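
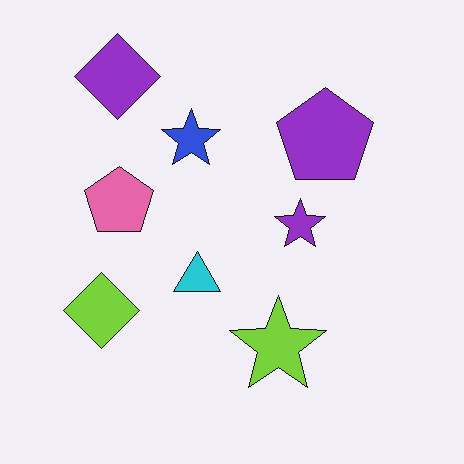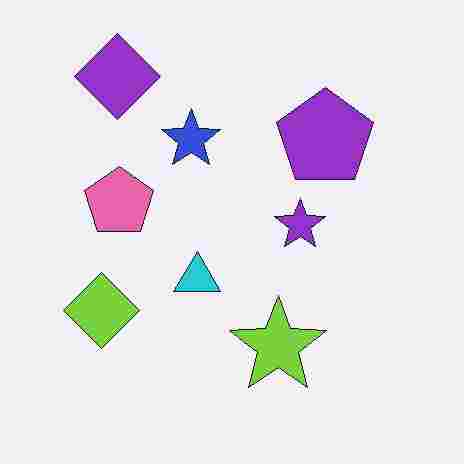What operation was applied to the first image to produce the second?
Heavily JPEG-compressed with obvious blocking artifacts.

Blocky 8×8 compression artifacts appear around shape edges and the flat background shows ringing — characteristic JPEG degradation.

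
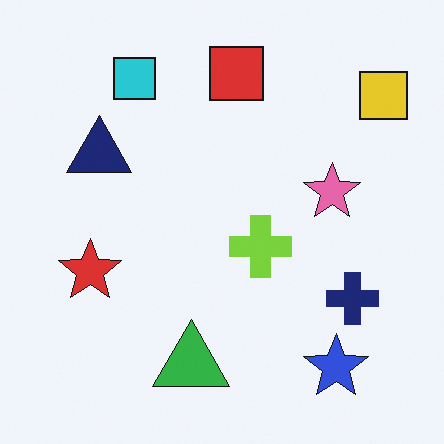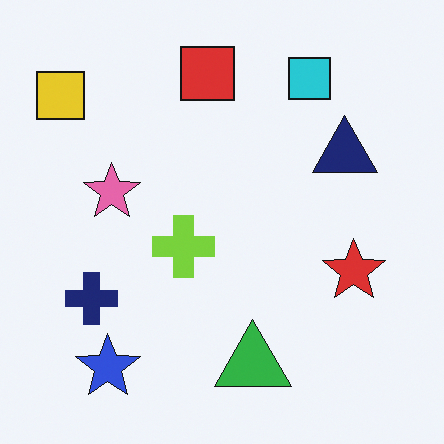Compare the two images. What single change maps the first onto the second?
The transformation is: flipped horizontally (left ↔ right).

The yellow square is in the top-right of the first image and the top-left of the second — shapes on opposite sides of the vertical midline have swapped in a mirror flip.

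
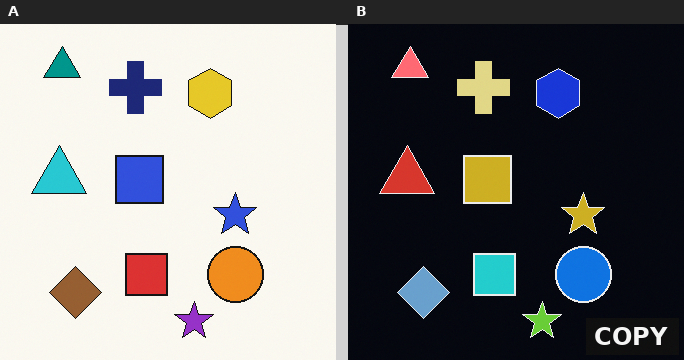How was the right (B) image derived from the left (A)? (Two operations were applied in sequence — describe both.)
The image was color-inverted (negative), then watermarked with the text "COPY" in the lower-right corner.

The light background has become dark and every shape's color is its complement — a photographic negative. A dark label reading "COPY" appears in the lower-right corner.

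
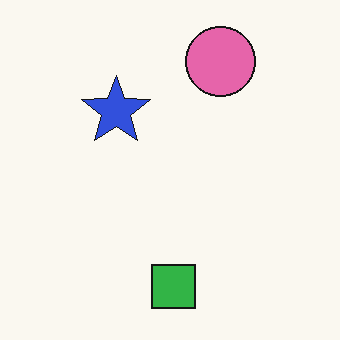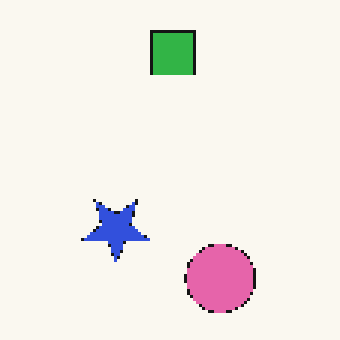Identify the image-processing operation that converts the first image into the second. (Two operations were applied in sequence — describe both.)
The image was lightly pixelated (a mild mosaic effect), then flipped vertically (top ↔ bottom).

Shapes are reduced to large square blocks; fine edges and outlines are lost — a downscale-then-upscale (mosaic) effect. The green square is in the bottom of the first image and the top of the second — shapes on opposite sides of the horizontal midline have swapped in a mirror flip.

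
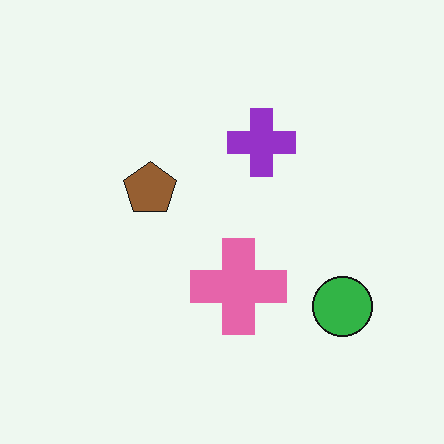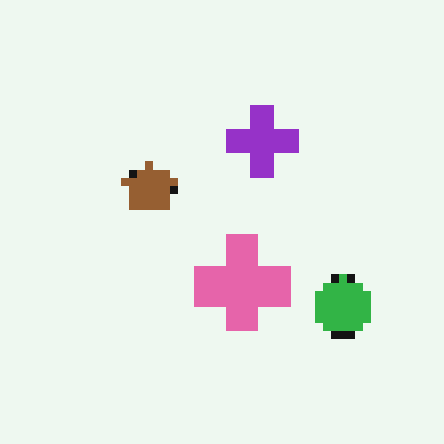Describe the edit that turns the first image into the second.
This is the original image pixelated into visible square blocks.

Shapes are reduced to large square blocks; fine edges and outlines are lost — a downscale-then-upscale (mosaic) effect.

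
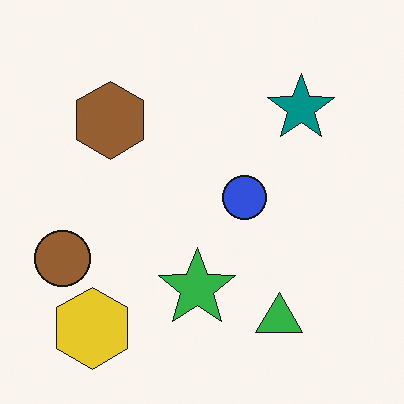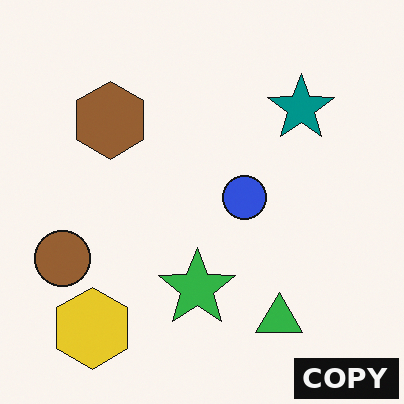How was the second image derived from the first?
The second image is the first watermarked with the text "COPY" in the lower-right corner.

A dark label reading "COPY" appears in the lower-right corner.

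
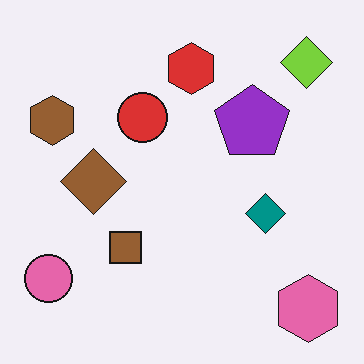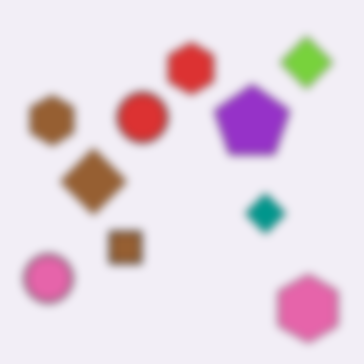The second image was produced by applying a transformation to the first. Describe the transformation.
Moderately blurred.

Shape edges and outlines are uniformly softened across the whole image.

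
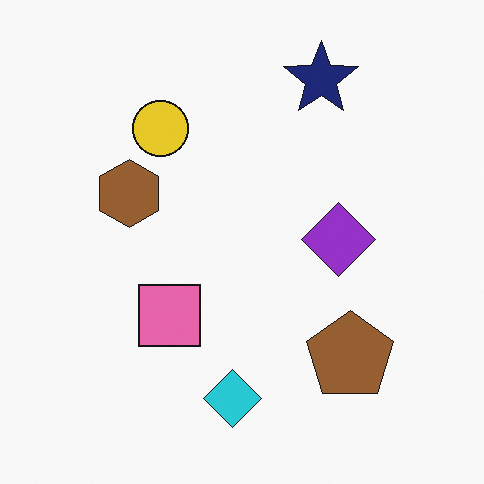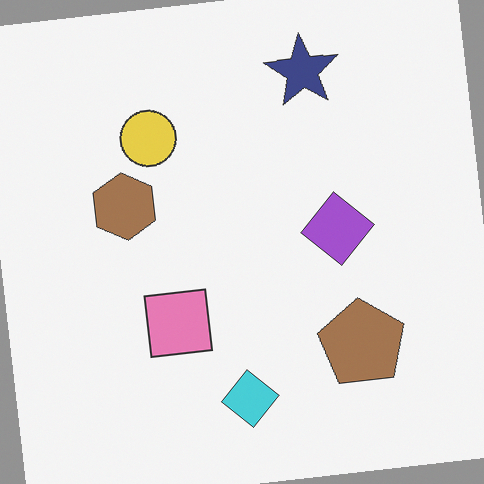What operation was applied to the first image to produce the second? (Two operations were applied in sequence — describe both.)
It was rotated counter-clockwise by a few degrees, then given slightly reduced contrast.

Every shape is tilted by the same angle and the image corners show triangular fill wedges — a whole-image rotation by a non-right angle. Tones are pushed toward mid-grey across the whole image — a global contrast change.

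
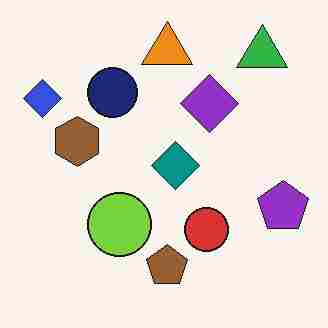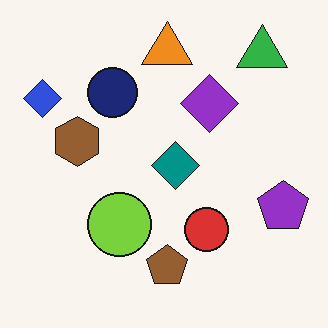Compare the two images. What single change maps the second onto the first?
Degraded with heavy JPEG compression.

Blocky 8×8 compression artifacts appear around shape edges and the flat background shows ringing — characteristic JPEG degradation.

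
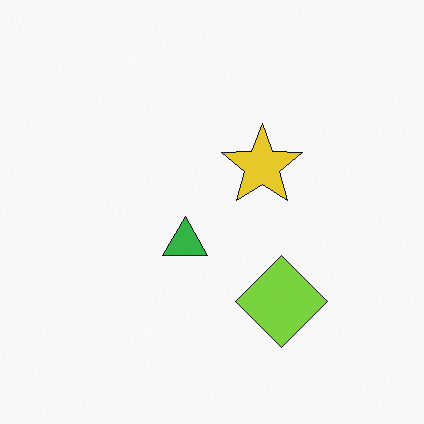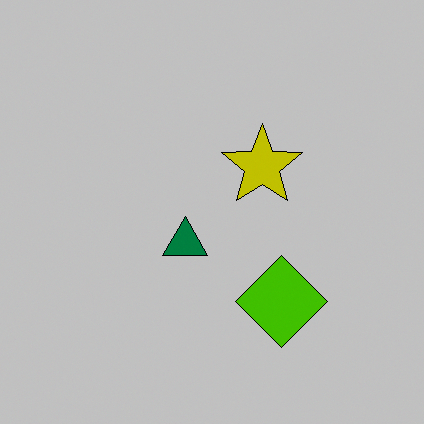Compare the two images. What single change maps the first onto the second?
The second image is the first heavily posterized to just a handful of flat colors.

Each flat color has snapped to a coarser quantized level — most visibly, the near-white background has dropped to a flat grey.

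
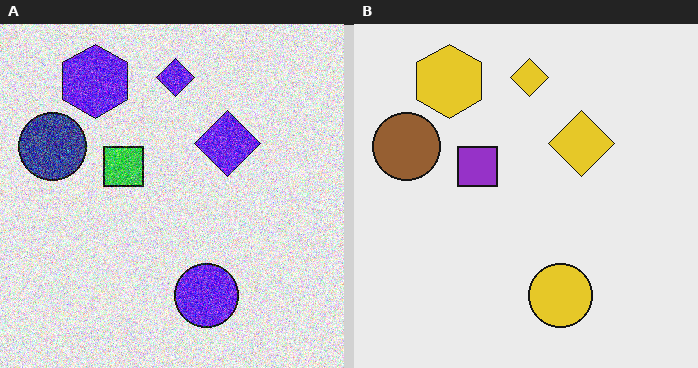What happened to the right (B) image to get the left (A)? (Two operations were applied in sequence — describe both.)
This is the original image degraded with strong gaussian noise, then hue-shifted by a large amount.

Random speckle covers the whole image, including the flat background. Every shape's color has rotated by the same amount around the hue wheel — a uniform hue shift.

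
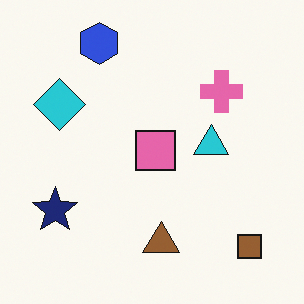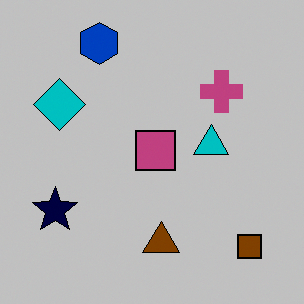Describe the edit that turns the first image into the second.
The second image is the first heavily posterized to just a handful of flat colors.

Each flat color has snapped to a coarser quantized level — most visibly, the near-white background has dropped to a flat grey.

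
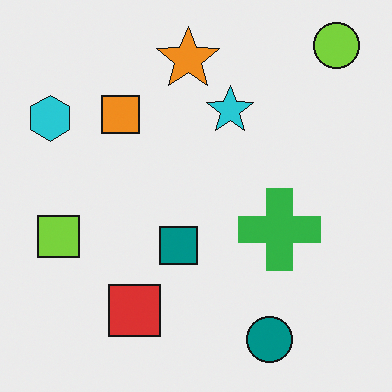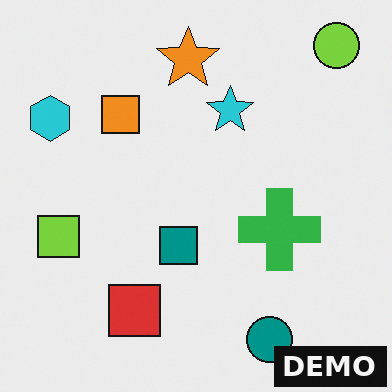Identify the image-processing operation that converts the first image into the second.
The transformation is: watermarked with the text "DEMO" in the lower-right corner.

A dark label reading "DEMO" appears in the lower-right corner.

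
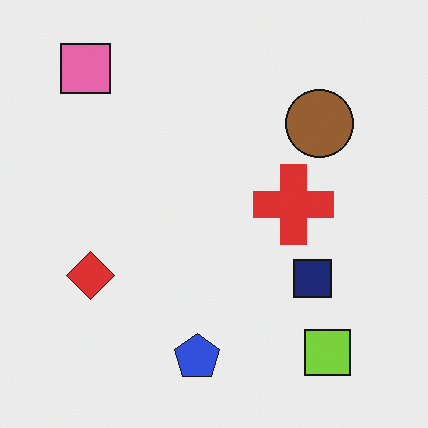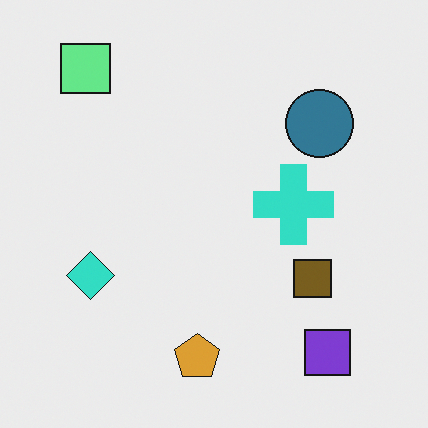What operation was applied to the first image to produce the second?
The second image is the first hue-shifted through roughly half the color wheel.

Every shape's color has rotated by the same amount around the hue wheel — a uniform hue shift.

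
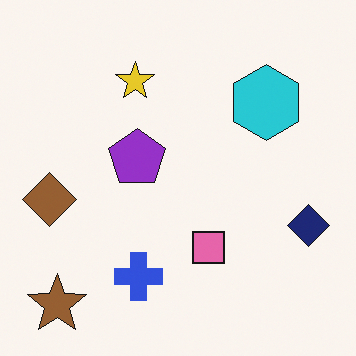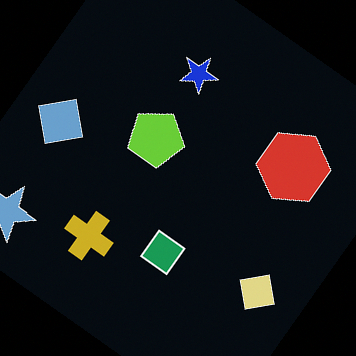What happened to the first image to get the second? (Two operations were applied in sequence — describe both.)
The transformation is: color-inverted (negative), then rotated clockwise by a large amount — several tens of degrees.

The light background has become dark and every shape's color is its complement — a photographic negative. Every shape is tilted by the same angle and the image corners show triangular fill wedges — a whole-image rotation by a non-right angle.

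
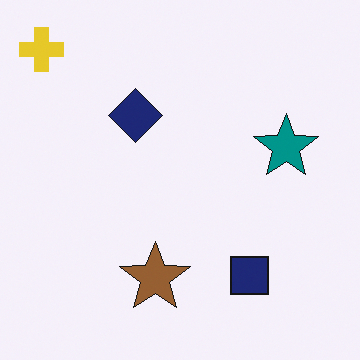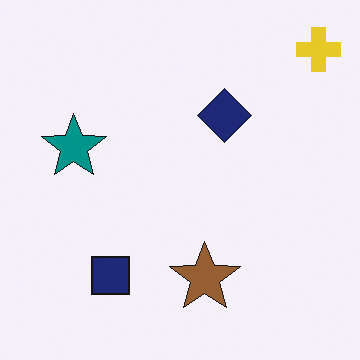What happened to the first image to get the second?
The second image is the first flipped horizontally (left ↔ right).

The yellow cross is in the top-left of the first image and the top-right of the second — shapes on opposite sides of the vertical midline have swapped in a mirror flip.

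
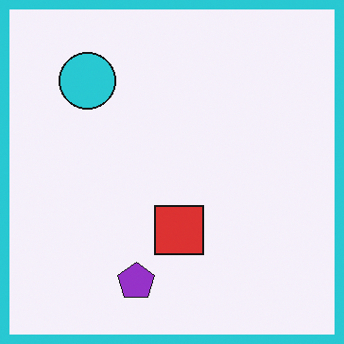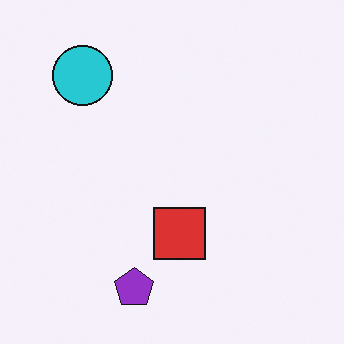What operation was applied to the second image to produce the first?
The image was framed with a cyan border.

A solid cyan frame runs around the edge of the first image, with the content slightly shrunk inside it.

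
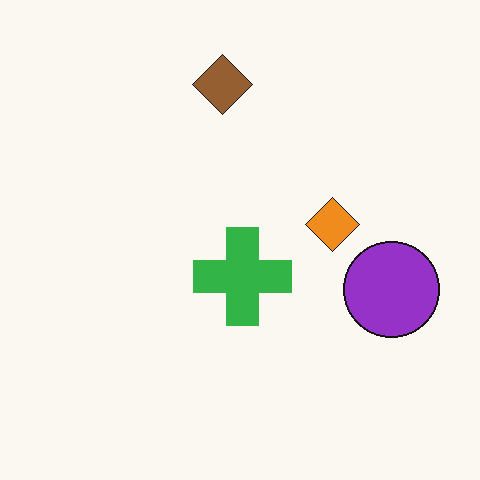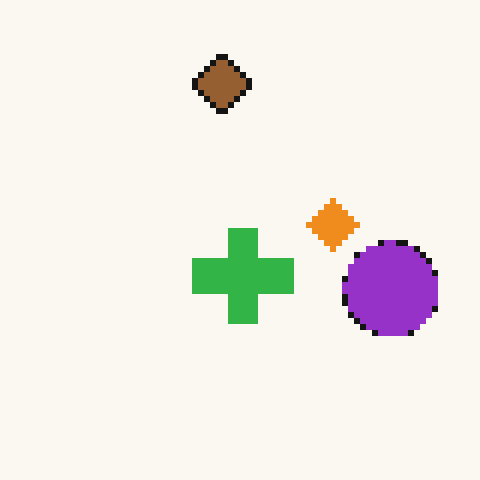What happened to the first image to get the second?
The image was moderately pixelated.

Shapes are reduced to large square blocks; fine edges and outlines are lost — a downscale-then-upscale (mosaic) effect.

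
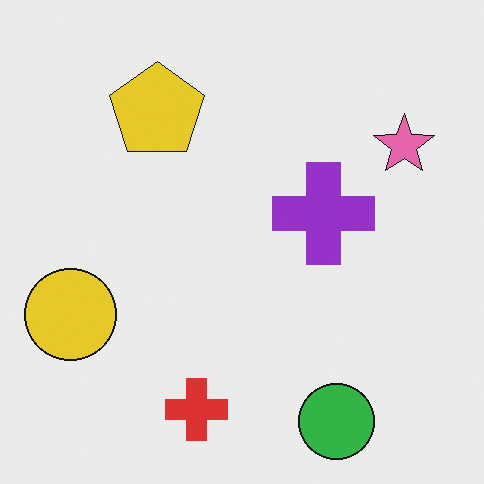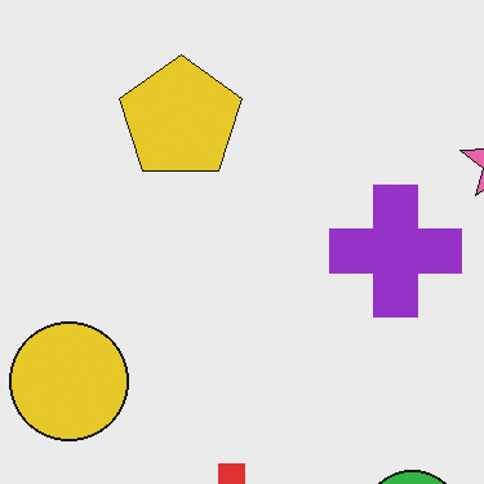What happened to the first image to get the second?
Cropped slightly and scaled back up.

The visible shapes are larger and the field of view is narrower; shapes near the original edges may be partly or wholly outside the frame — a crop-and-rescale.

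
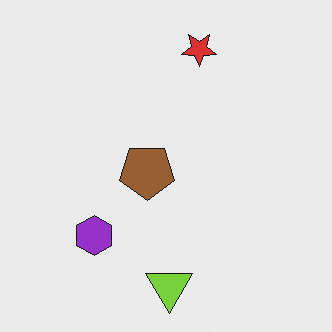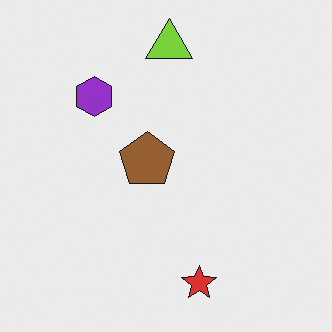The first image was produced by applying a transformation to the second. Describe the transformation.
The first image is the second flipped vertically (top ↔ bottom).

The lime triangle is in the top of the second image and the bottom of the first — shapes on opposite sides of the horizontal midline have swapped in a mirror flip.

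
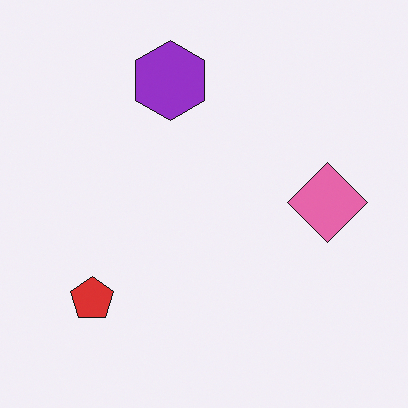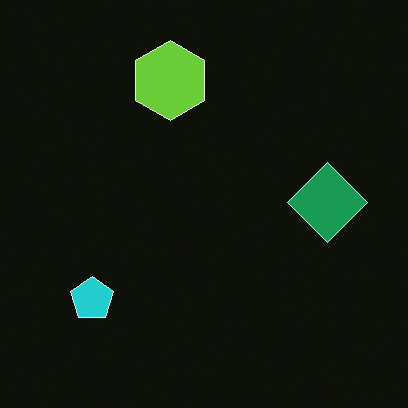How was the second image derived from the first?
The transformation is: color-inverted (negative).

The light background has become dark and every shape's color is its complement — a photographic negative.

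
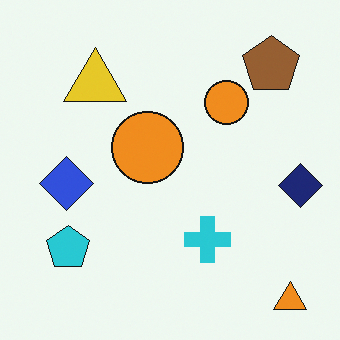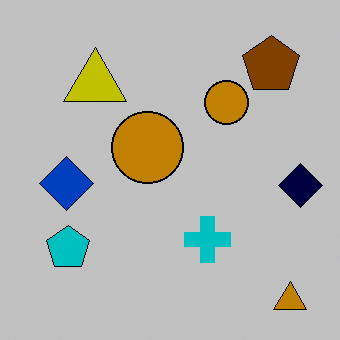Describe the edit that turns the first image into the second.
The second image is the first aggressively posterized.

Each flat color has snapped to a coarser quantized level — most visibly, the near-white background has dropped to a flat grey.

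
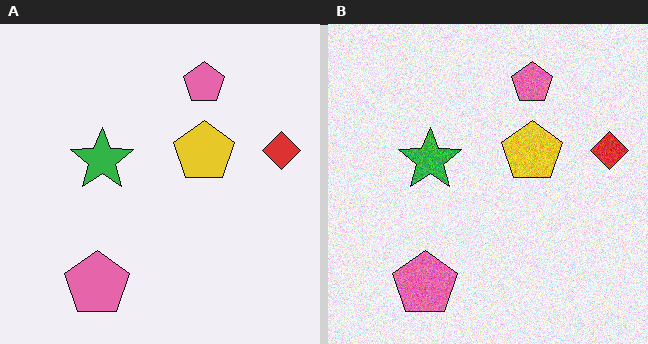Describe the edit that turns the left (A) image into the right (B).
The right (B) image is the left (A) degraded with visible gaussian noise.

Random speckle covers the whole image, including the flat background.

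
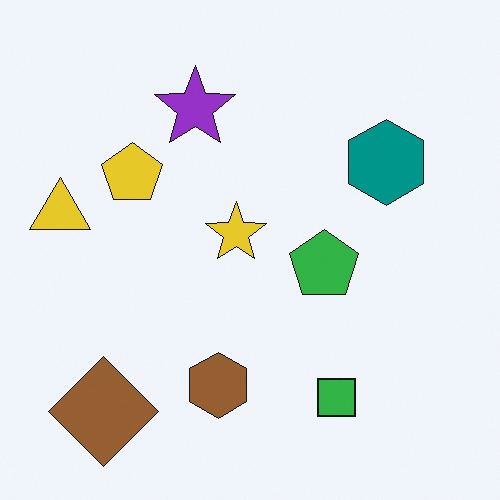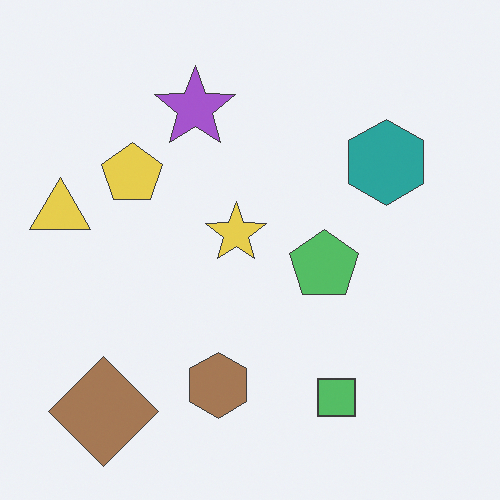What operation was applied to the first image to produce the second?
This is the original image given slightly reduced contrast.

Tones are pushed toward mid-grey across the whole image — a global contrast change.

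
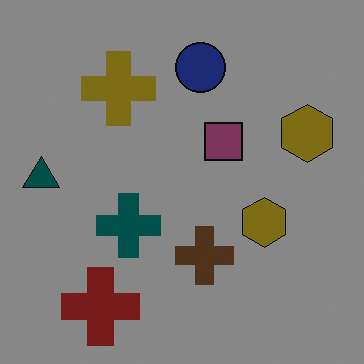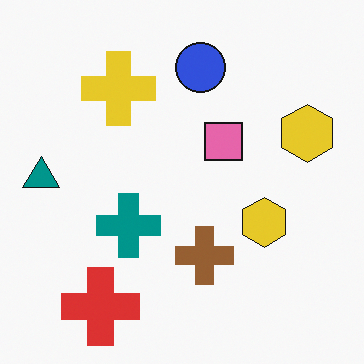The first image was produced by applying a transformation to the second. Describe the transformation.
It was darkened a lot.

Every pixel — background and shapes alike — is uniformly darkened.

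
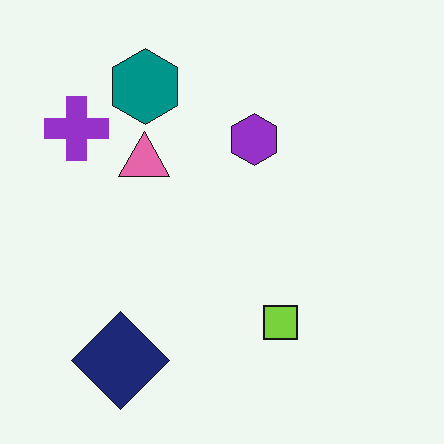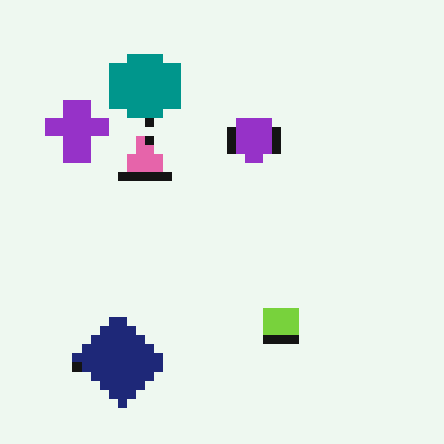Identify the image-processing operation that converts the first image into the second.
The transformation is: coarsely pixelated.

Shapes are reduced to large square blocks; fine edges and outlines are lost — a downscale-then-upscale (mosaic) effect.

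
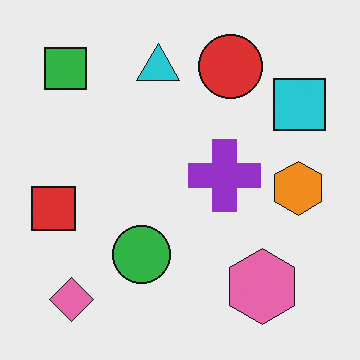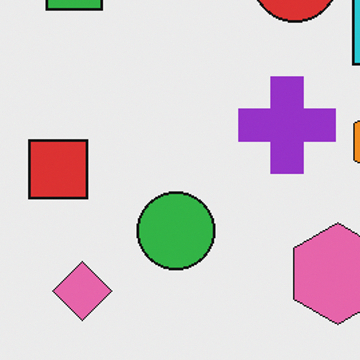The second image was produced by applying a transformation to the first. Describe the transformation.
This is the original image cropped slightly and scaled back up.

The visible shapes are larger and the field of view is narrower; shapes near the original edges may be partly or wholly outside the frame — a crop-and-rescale.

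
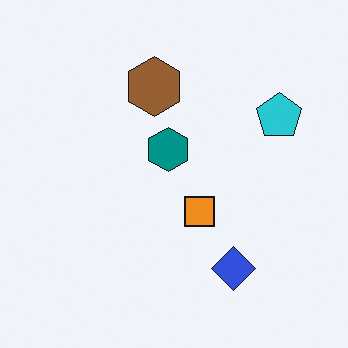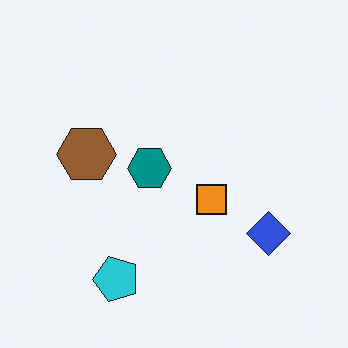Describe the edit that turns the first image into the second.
Transposed (reflected across the top-left ↔ bottom-right diagonal).

Shapes have swapped their row and column positions — what was in the top-right is now in the bottom-left — a diagonal reflection.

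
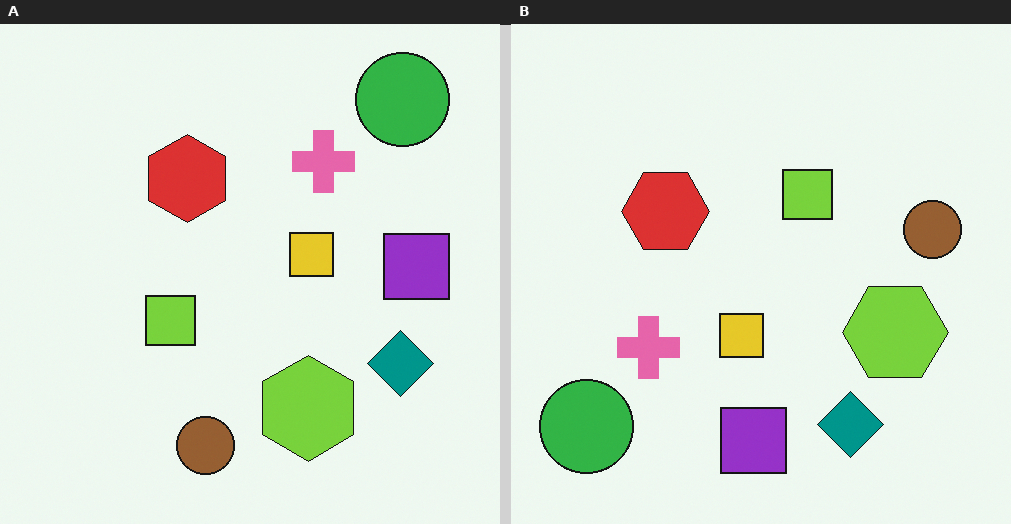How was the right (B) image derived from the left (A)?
It was transposed (reflected across the top-left ↔ bottom-right diagonal).

Shapes have swapped their row and column positions — what was in the top-right is now in the bottom-left — a diagonal reflection.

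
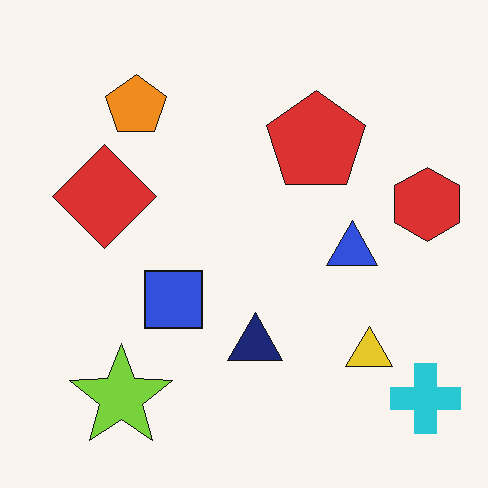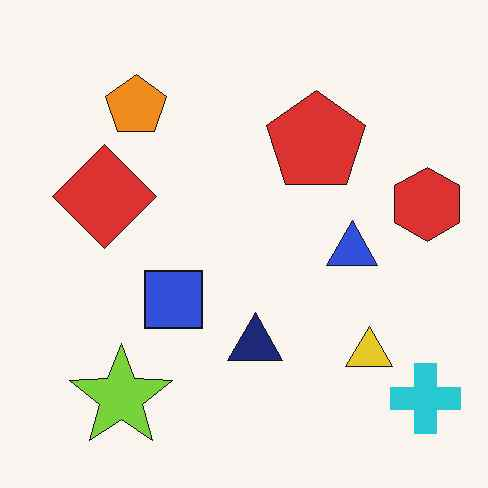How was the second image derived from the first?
It was given moderate JPEG compression.

Blocky 8×8 compression artifacts appear around shape edges and the flat background shows ringing — characteristic JPEG degradation.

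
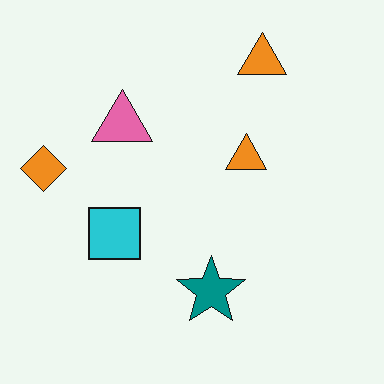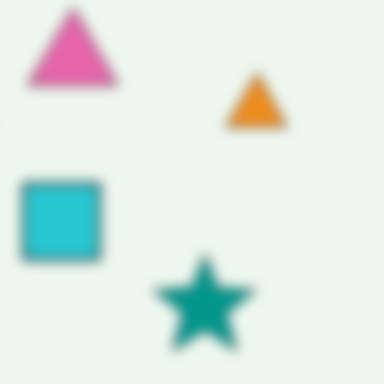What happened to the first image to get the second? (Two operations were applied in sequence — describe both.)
Noticeably gaussian-blurred, then cropped to a modestly smaller region and rescaled.

Shape edges and outlines are uniformly softened across the whole image. The visible shapes are larger and the field of view is narrower; shapes near the original edges may be partly or wholly outside the frame — a crop-and-rescale.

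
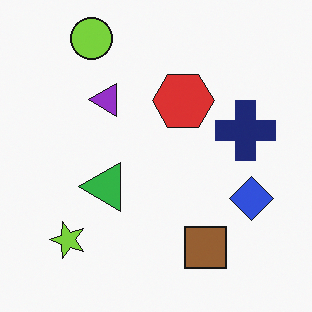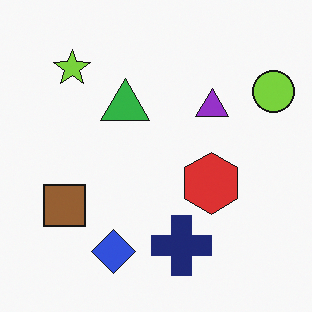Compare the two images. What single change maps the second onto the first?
The first image is the second rotated 90° counter-clockwise.

The lime circle sits in the top-right of the second image and the top-left of the first — consistent with a whole-image 90° counter-clockwise rotation.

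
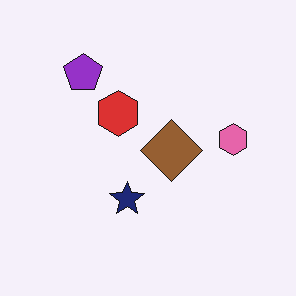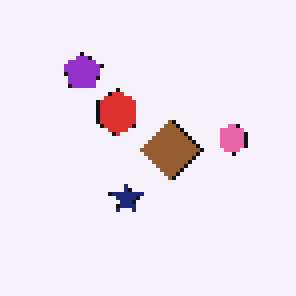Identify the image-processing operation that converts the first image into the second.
The transformation is: mildly pixelated.

Shapes are reduced to large square blocks; fine edges and outlines are lost — a downscale-then-upscale (mosaic) effect.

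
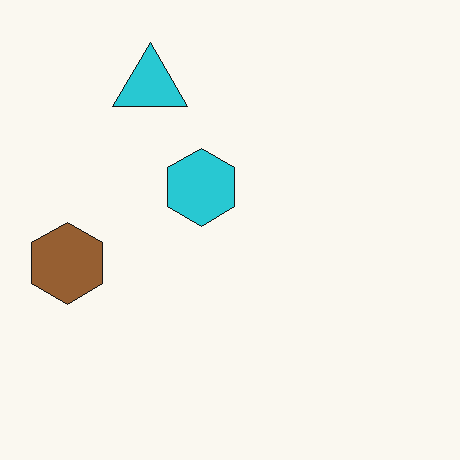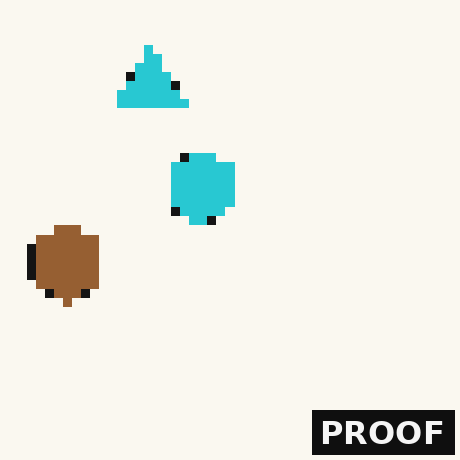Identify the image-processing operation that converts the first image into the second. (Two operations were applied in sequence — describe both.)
The image was heavily pixelated into large blocks, then watermarked with the text "PROOF" in the lower-right corner.

Shapes are reduced to large square blocks; fine edges and outlines are lost — a downscale-then-upscale (mosaic) effect. A dark label reading "PROOF" appears in the lower-right corner.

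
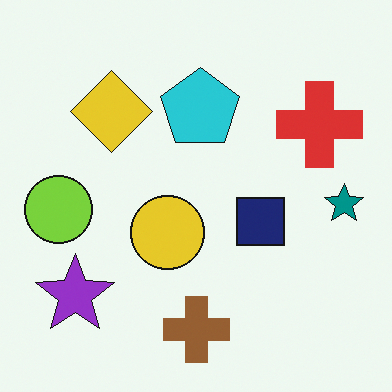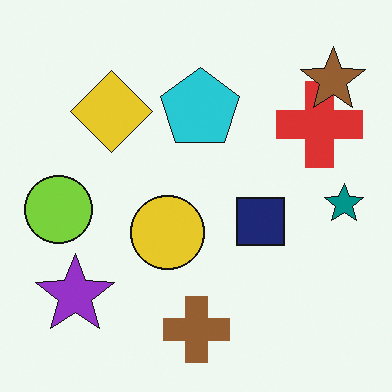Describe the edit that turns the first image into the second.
This is the original image overlaid with an additional brown star.

A brown star appears in the second image that is absent from the first.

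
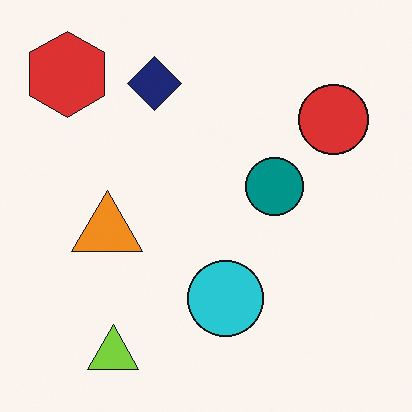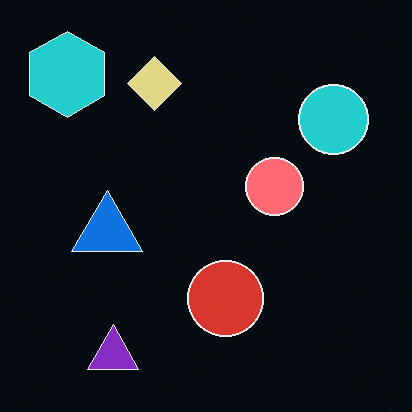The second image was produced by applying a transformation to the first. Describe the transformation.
This is the original image color-inverted (negative).

The light background has become dark and every shape's color is its complement — a photographic negative.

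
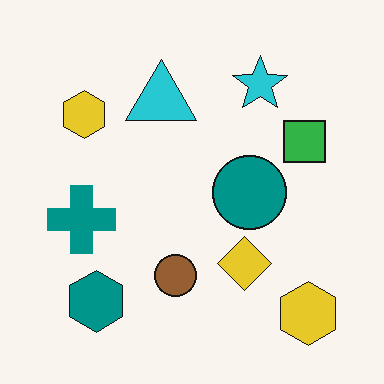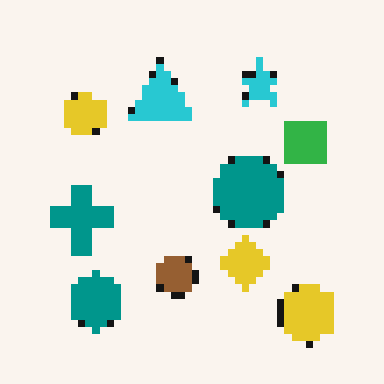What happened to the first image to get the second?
This is the original image pixelated into visible square blocks.

Shapes are reduced to large square blocks; fine edges and outlines are lost — a downscale-then-upscale (mosaic) effect.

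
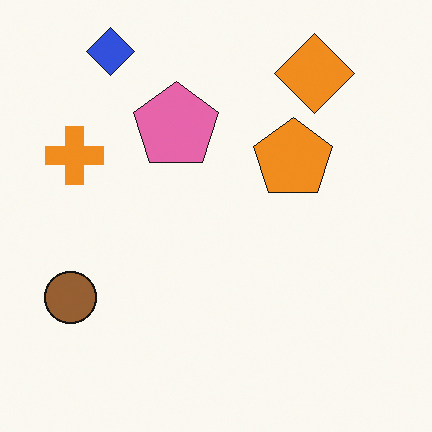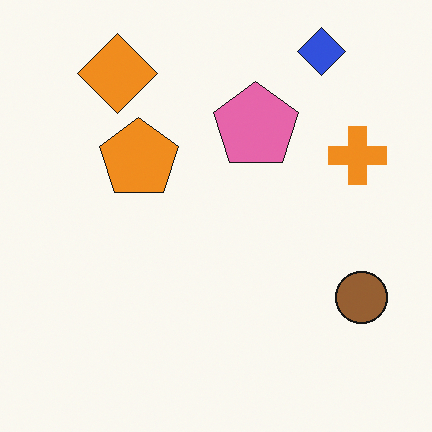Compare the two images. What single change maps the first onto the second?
The transformation is: flipped horizontally (left ↔ right).

The brown circle is in the bottom-left of the first image and the bottom-right of the second — shapes on opposite sides of the vertical midline have swapped in a mirror flip.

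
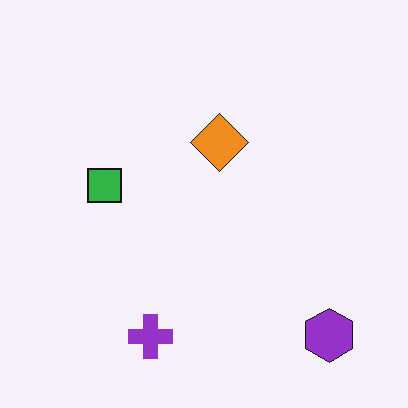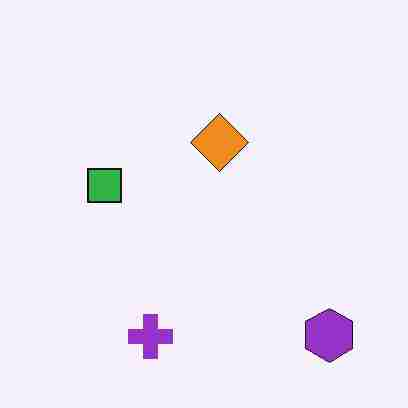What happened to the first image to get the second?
The image was heavily JPEG-compressed with obvious blocking artifacts.

Blocky 8×8 compression artifacts appear around shape edges and the flat background shows ringing — characteristic JPEG degradation.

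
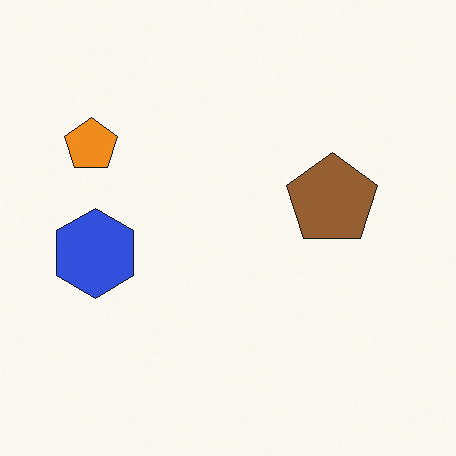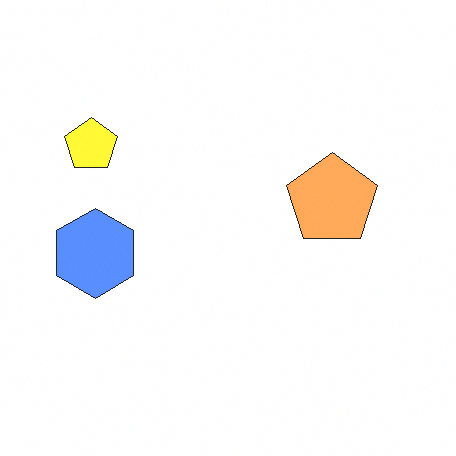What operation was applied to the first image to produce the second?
This is the original image noticeably brightened.

Every pixel — background and shapes alike — is uniformly brightened.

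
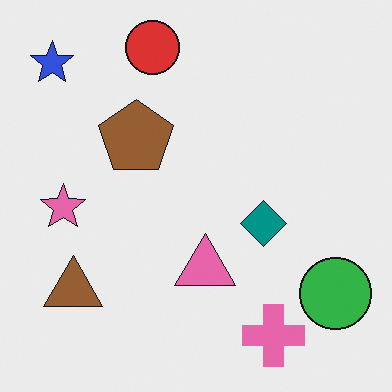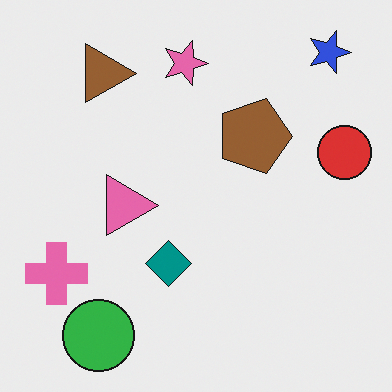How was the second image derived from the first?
Rotated 90° clockwise.

The blue star sits in the top-left of the first image and the top-right of the second — consistent with a whole-image 90° clockwise rotation.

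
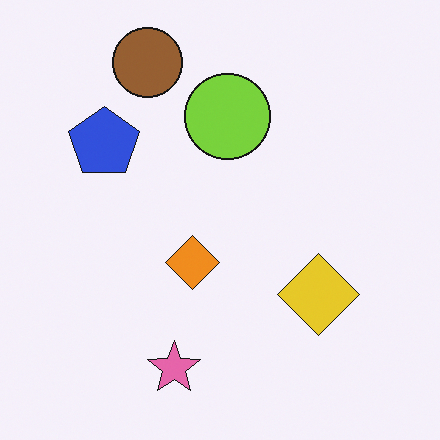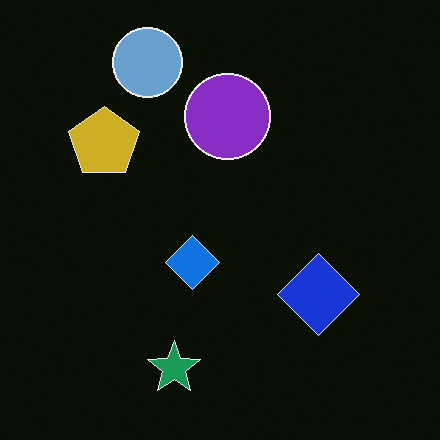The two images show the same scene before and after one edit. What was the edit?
The image was color-inverted (negative).

The light background has become dark and every shape's color is its complement — a photographic negative.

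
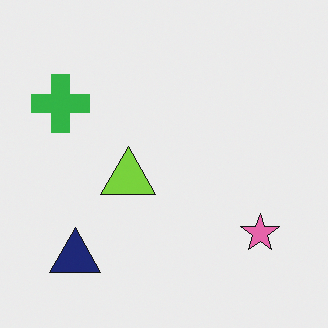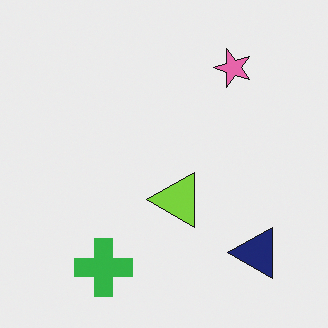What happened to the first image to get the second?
Rotated 90° counter-clockwise.

The navy triangle sits in the bottom-left of the first image and the bottom-right of the second — consistent with a whole-image 90° counter-clockwise rotation.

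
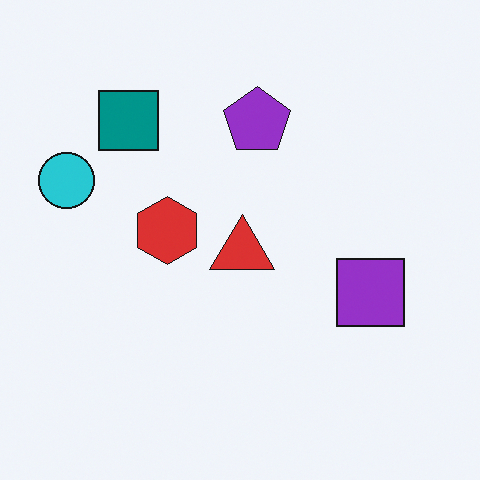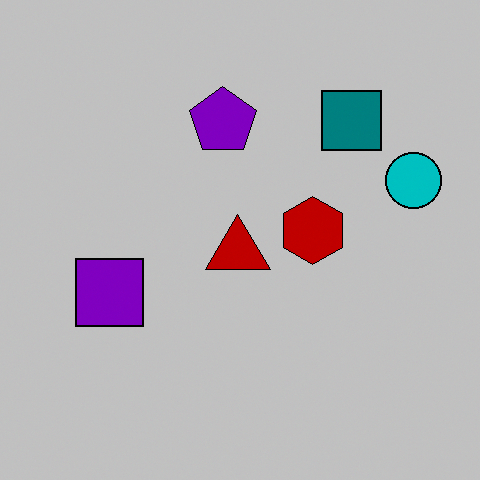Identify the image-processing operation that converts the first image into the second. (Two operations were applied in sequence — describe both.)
The transformation is: heavily posterized to just a handful of flat colors, then flipped horizontally (left ↔ right).

Each flat color has snapped to a coarser quantized level — most visibly, the near-white background has dropped to a flat grey. The cyan circle is in the left of the first image and the right of the second — shapes on opposite sides of the vertical midline have swapped in a mirror flip.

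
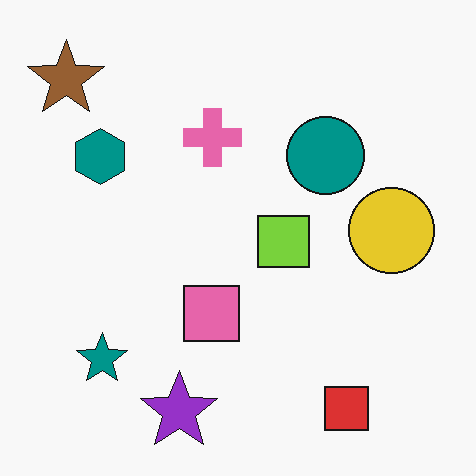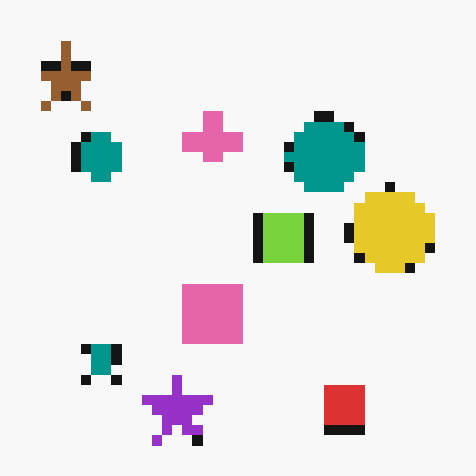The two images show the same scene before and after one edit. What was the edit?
Coarsely pixelated.

Shapes are reduced to large square blocks; fine edges and outlines are lost — a downscale-then-upscale (mosaic) effect.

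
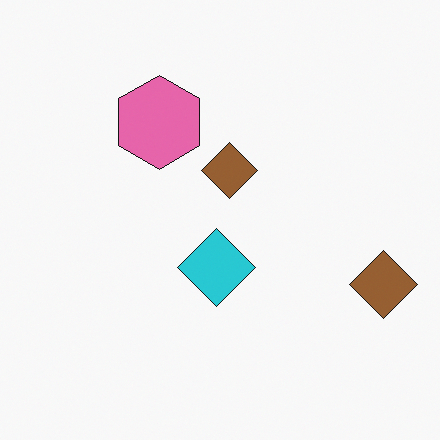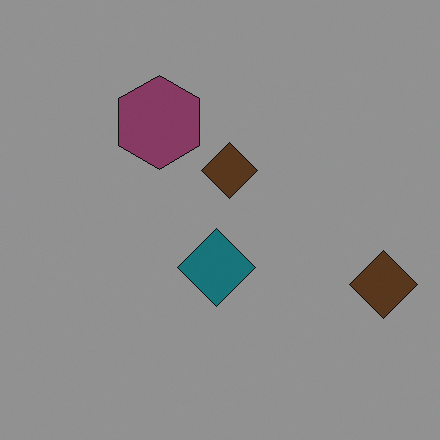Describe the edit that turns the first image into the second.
Noticeably darkened.

Every pixel — background and shapes alike — is uniformly darkened.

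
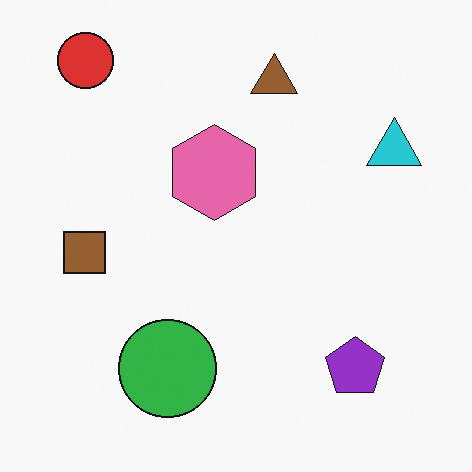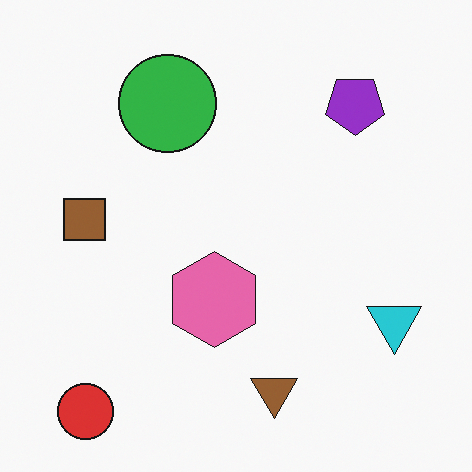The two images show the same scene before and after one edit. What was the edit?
It was flipped vertically (top ↔ bottom).

The red circle is in the top-left of the first image and the bottom-left of the second — shapes on opposite sides of the horizontal midline have swapped in a mirror flip.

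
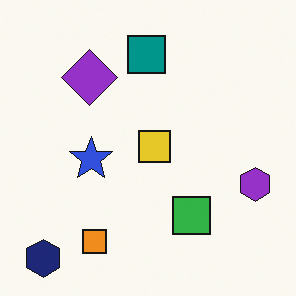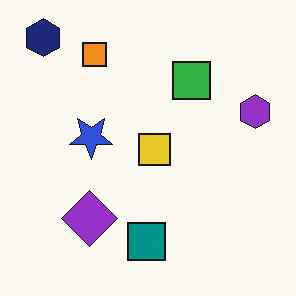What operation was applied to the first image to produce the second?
It was flipped vertically (top ↔ bottom).

The navy hexagon is in the bottom-left of the first image and the top-left of the second — shapes on opposite sides of the horizontal midline have swapped in a mirror flip.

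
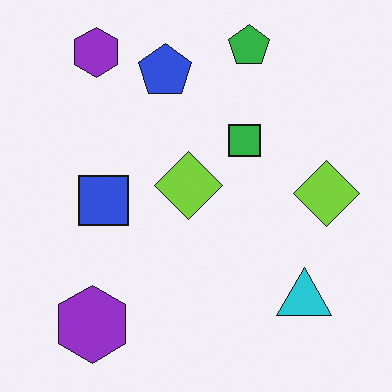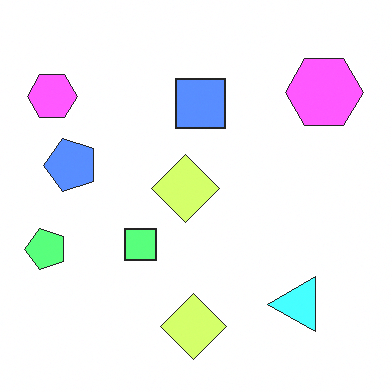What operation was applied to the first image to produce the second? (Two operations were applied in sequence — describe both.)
This is the original image transposed (reflected across the top-left ↔ bottom-right diagonal), then brightened a lot.

Shapes have swapped their row and column positions — what was in the top-right is now in the bottom-left — a diagonal reflection. Every pixel — background and shapes alike — is uniformly brightened.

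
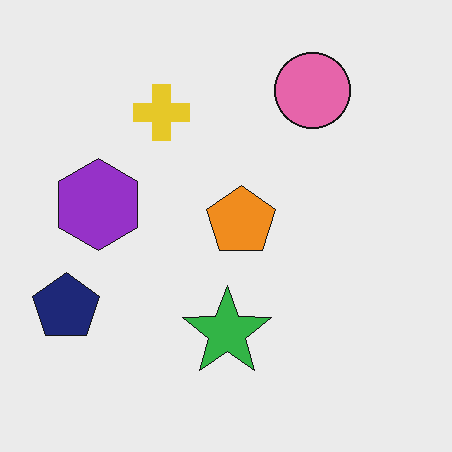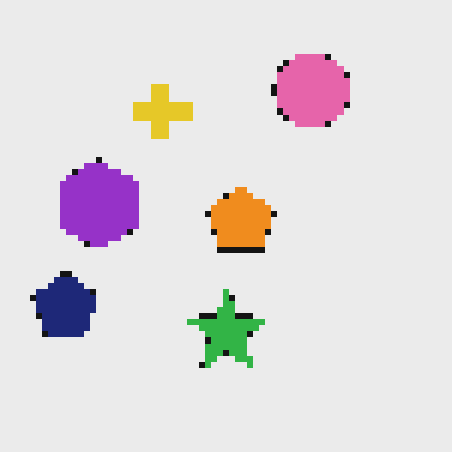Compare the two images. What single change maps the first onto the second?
It was moderately pixelated.

Shapes are reduced to large square blocks; fine edges and outlines are lost — a downscale-then-upscale (mosaic) effect.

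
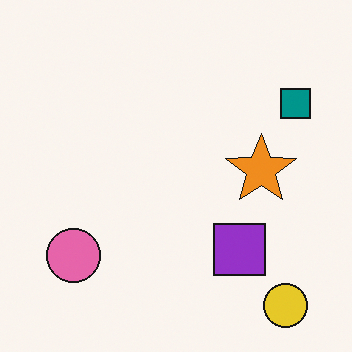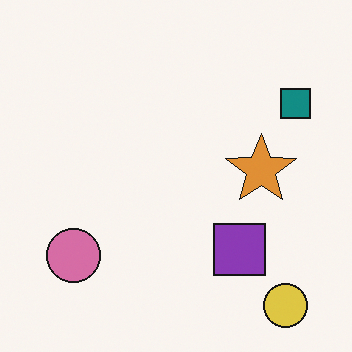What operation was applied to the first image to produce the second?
Slightly desaturated.

All colors are more muted and greyish — a global saturation change.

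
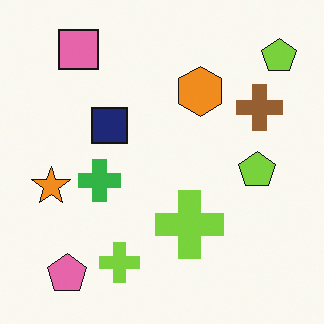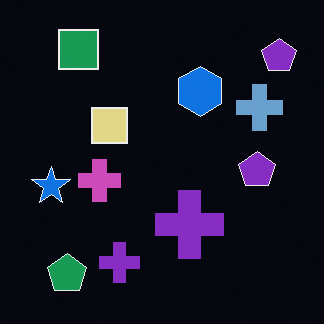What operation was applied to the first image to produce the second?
The transformation is: color-inverted (negative).

The light background has become dark and every shape's color is its complement — a photographic negative.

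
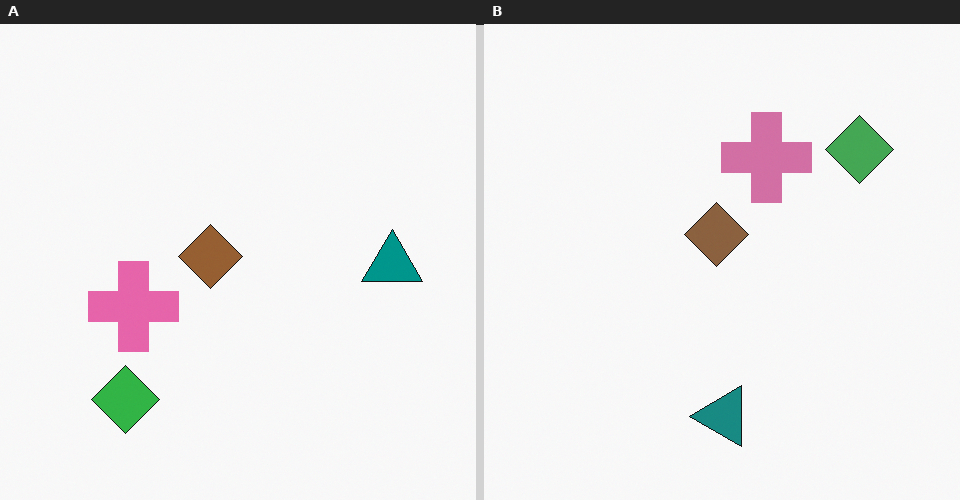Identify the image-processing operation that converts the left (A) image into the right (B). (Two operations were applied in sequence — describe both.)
It was transposed (reflected across the top-left ↔ bottom-right diagonal), then slightly desaturated.

Shapes have swapped their row and column positions — what was in the top-right is now in the bottom-left — a diagonal reflection. All colors are more muted and greyish — a global saturation change.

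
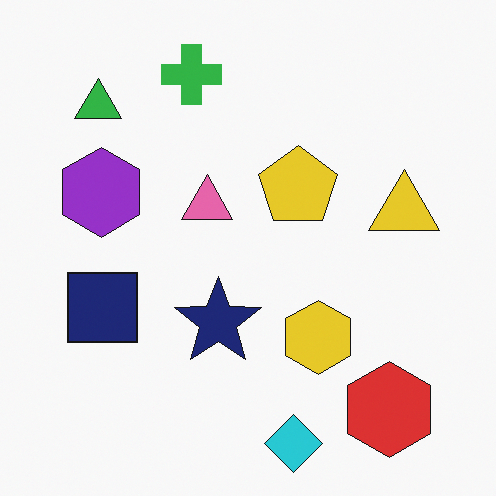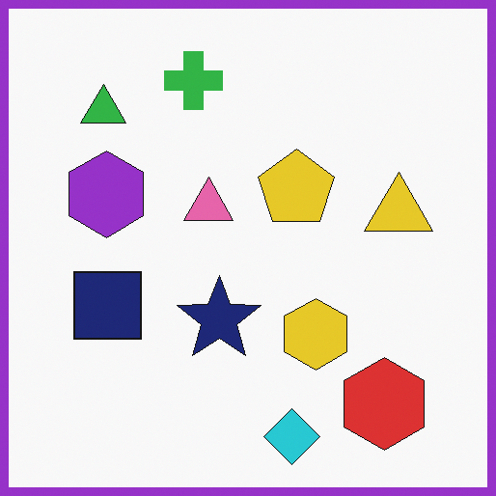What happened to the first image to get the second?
Framed with a purple border.

A solid purple frame runs around the edge of the second image, with the content slightly shrunk inside it.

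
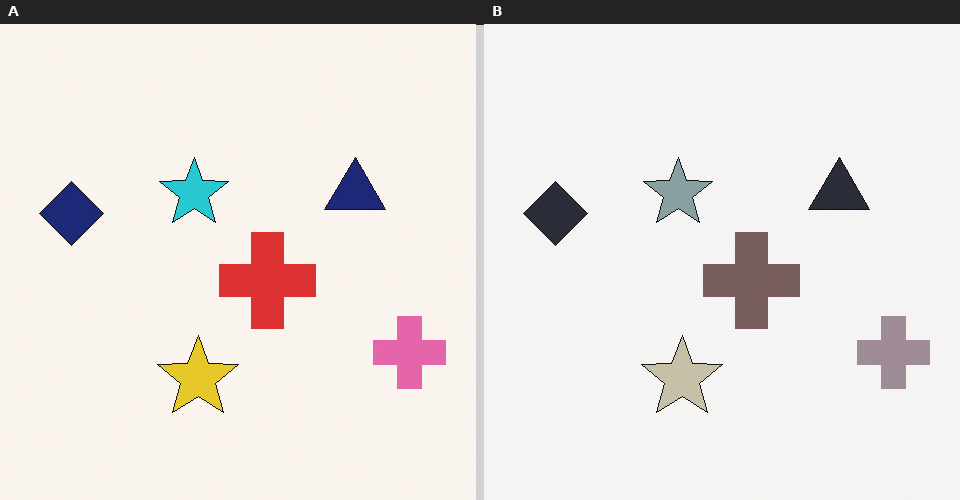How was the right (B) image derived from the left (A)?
It was made much more muted (saturation change).

All colors are more muted and greyish — a global saturation change.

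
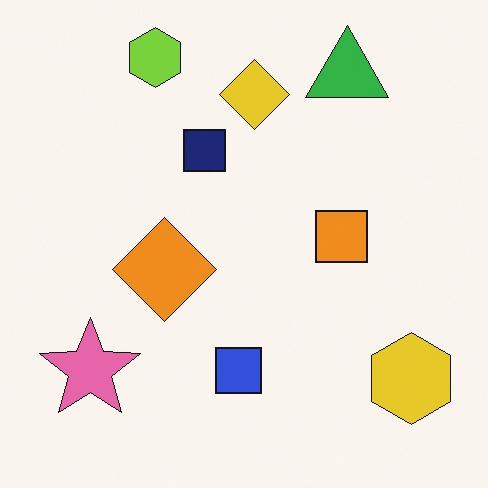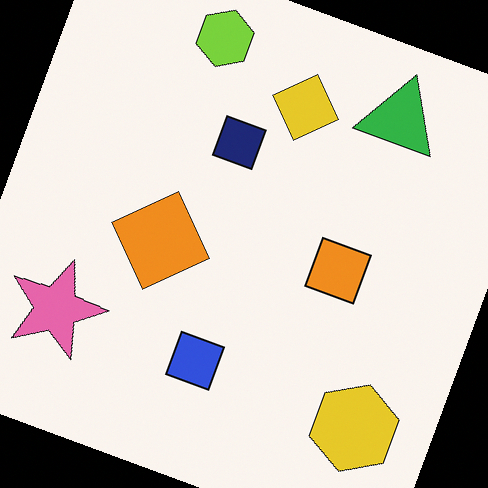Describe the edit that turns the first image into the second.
The second image is the first rotated clockwise by a clearly visible amount.

Every shape is tilted by the same angle and the image corners show triangular fill wedges — a whole-image rotation by a non-right angle.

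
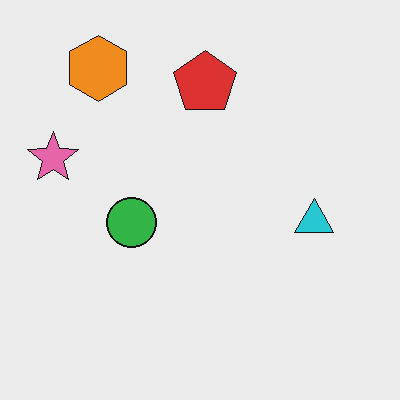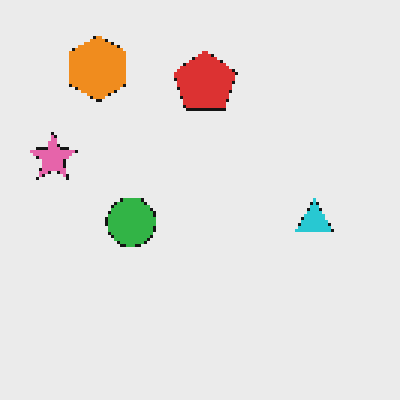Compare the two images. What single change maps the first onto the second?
The second image is the first mildly pixelated.

Shapes are reduced to large square blocks; fine edges and outlines are lost — a downscale-then-upscale (mosaic) effect.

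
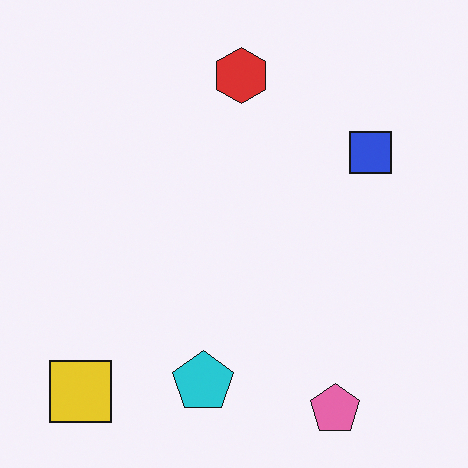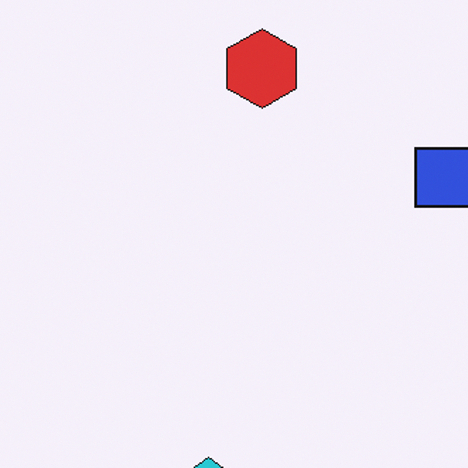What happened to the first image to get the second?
It was cropped slightly and scaled back up.

The visible shapes are larger and the field of view is narrower; shapes near the original edges may be partly or wholly outside the frame — a crop-and-rescale.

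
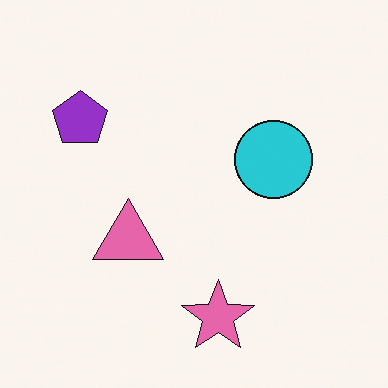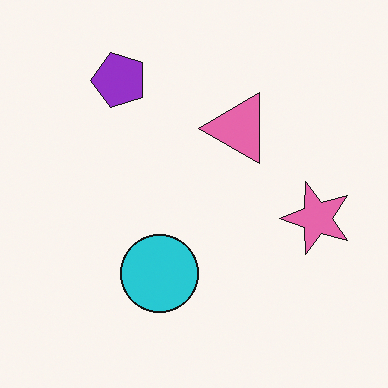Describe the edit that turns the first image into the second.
Transposed (reflected across the top-left ↔ bottom-right diagonal).

Shapes have swapped their row and column positions — what was in the top-right is now in the bottom-left — a diagonal reflection.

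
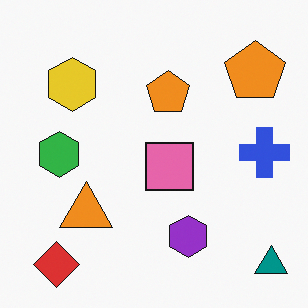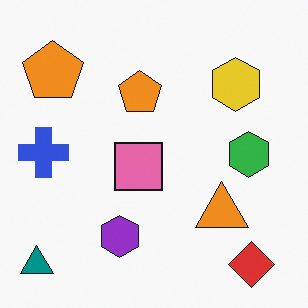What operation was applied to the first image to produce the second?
It was flipped horizontally (left ↔ right).

The teal triangle is in the bottom-right of the first image and the bottom-left of the second — shapes on opposite sides of the vertical midline have swapped in a mirror flip.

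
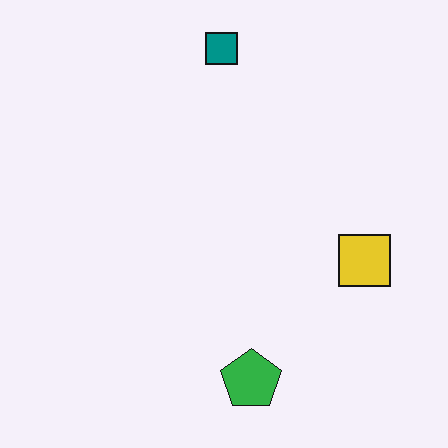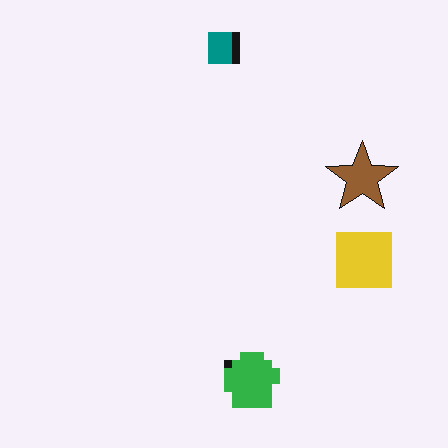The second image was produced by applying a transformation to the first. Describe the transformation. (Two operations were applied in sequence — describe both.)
It was pixelated into visible square blocks, then overlaid with an additional brown star.

Shapes are reduced to large square blocks; fine edges and outlines are lost — a downscale-then-upscale (mosaic) effect. A brown star appears in the second image that is absent from the first.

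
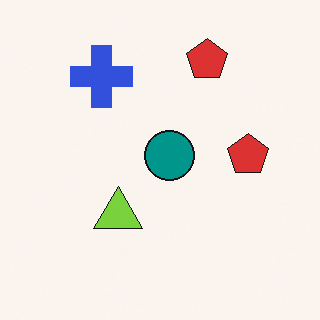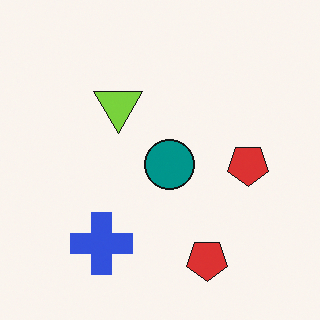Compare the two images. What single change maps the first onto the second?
The image was flipped vertically (top ↔ bottom).

The blue cross is in the top-left of the first image and the bottom-left of the second — shapes on opposite sides of the horizontal midline have swapped in a mirror flip.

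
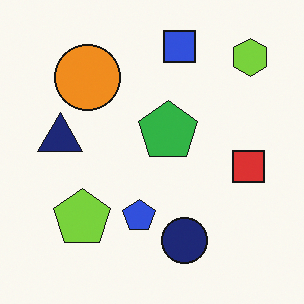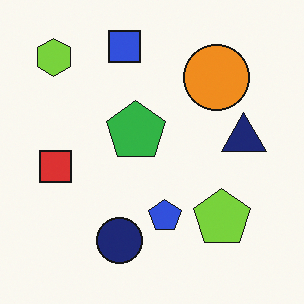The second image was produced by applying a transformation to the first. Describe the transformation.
Flipped horizontally (left ↔ right).

The lime hexagon is in the top-right of the first image and the top-left of the second — shapes on opposite sides of the vertical midline have swapped in a mirror flip.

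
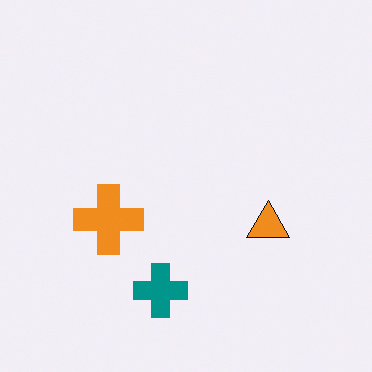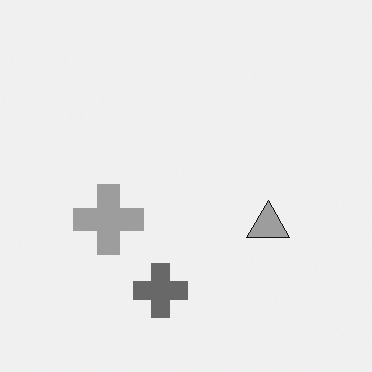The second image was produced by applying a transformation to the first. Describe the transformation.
This is the original image converted to grayscale.

All color is removed — every shape is now a shade of grey.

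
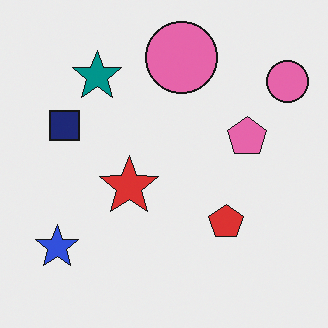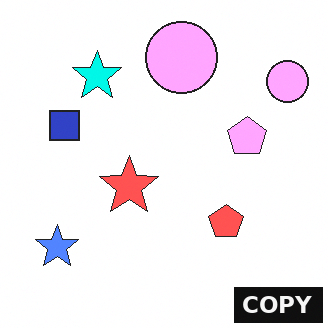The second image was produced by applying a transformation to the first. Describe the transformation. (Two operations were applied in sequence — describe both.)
The transformation is: brightened a lot, then watermarked with the text "COPY" in the lower-right corner.

Every pixel — background and shapes alike — is uniformly brightened. A dark label reading "COPY" appears in the lower-right corner.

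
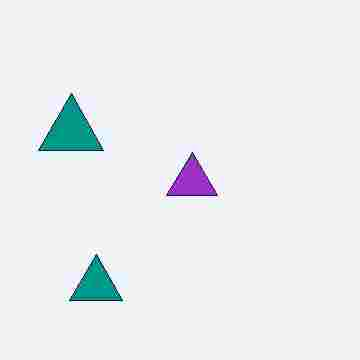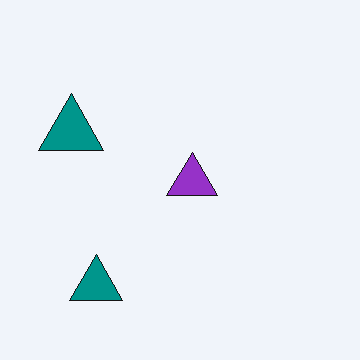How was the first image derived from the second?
Heavily JPEG-compressed with obvious blocking artifacts.

Blocky 8×8 compression artifacts appear around shape edges and the flat background shows ringing — characteristic JPEG degradation.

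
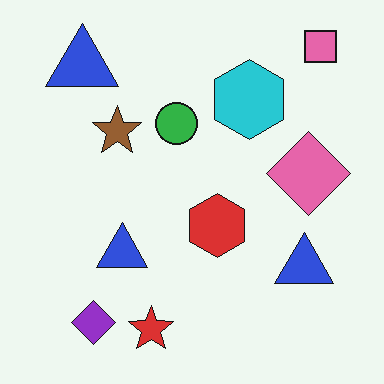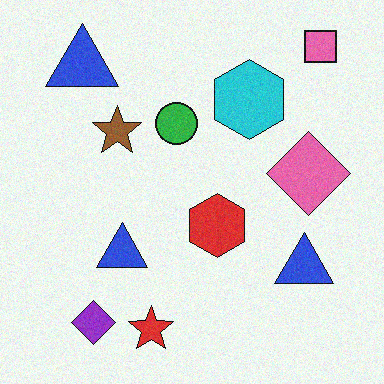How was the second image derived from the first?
Degraded with a light layer of grain.

Random speckle covers the whole image, including the flat background.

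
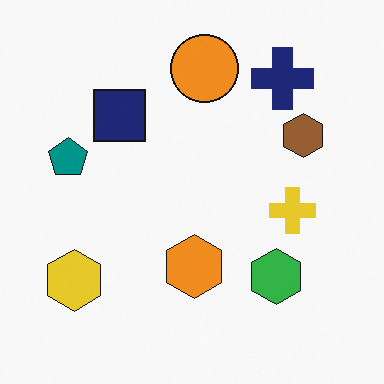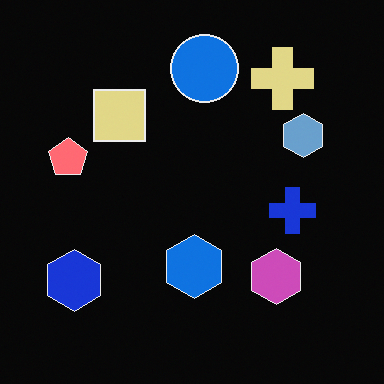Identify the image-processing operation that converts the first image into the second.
The image was color-inverted (negative).

The light background has become dark and every shape's color is its complement — a photographic negative.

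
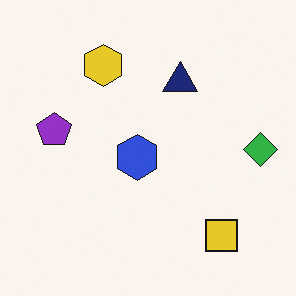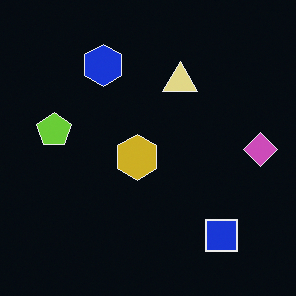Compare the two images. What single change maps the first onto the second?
This is the original image color-inverted (negative).

The light background has become dark and every shape's color is its complement — a photographic negative.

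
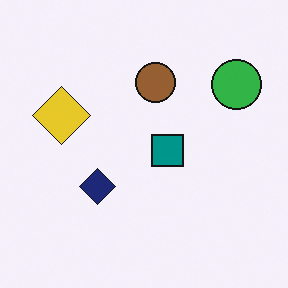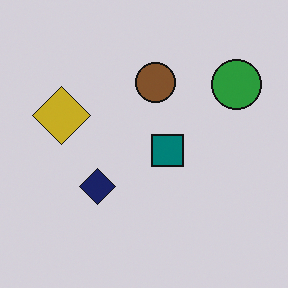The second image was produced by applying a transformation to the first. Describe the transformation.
The transformation is: slightly darkened.

Every pixel — background and shapes alike — is uniformly darkened.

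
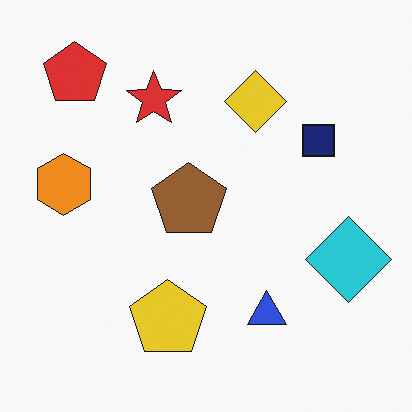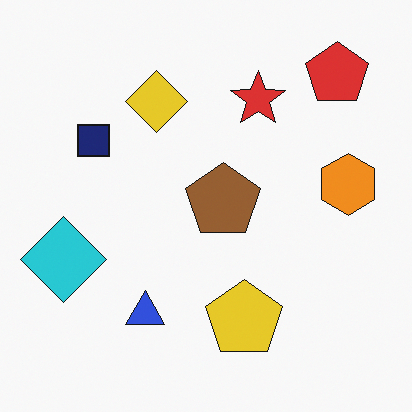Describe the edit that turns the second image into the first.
It was flipped horizontally (left ↔ right).

The cyan diamond is in the left of the second image and the right of the first — shapes on opposite sides of the vertical midline have swapped in a mirror flip.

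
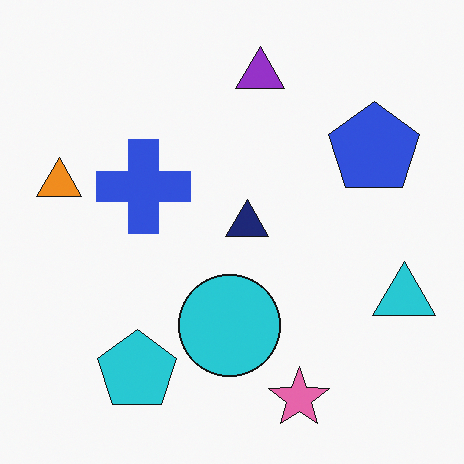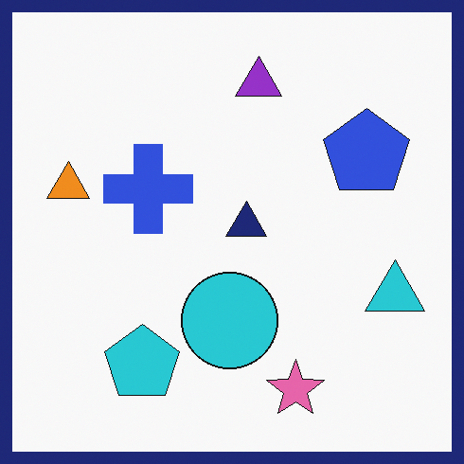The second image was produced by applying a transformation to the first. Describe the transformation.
The image was framed with a navy border.

A solid navy frame runs around the edge of the second image, with the content slightly shrunk inside it.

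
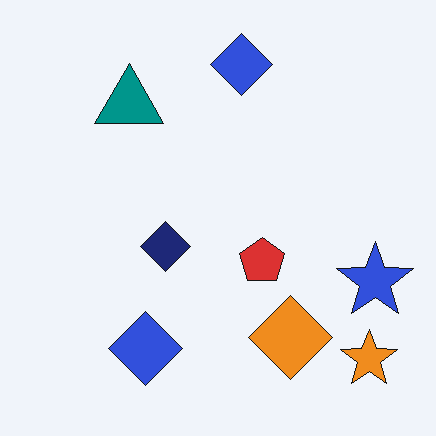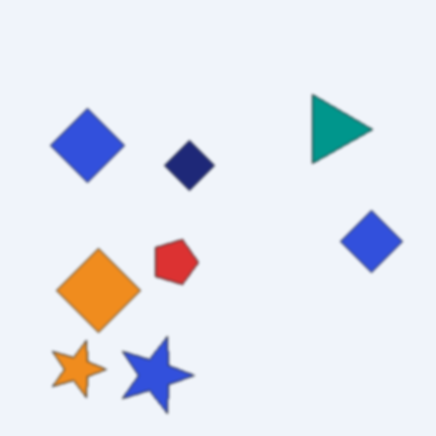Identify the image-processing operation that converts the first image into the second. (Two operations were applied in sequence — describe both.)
It was rotated 90° clockwise, then lightly blurred.

The orange star sits in the bottom-right of the first image and the bottom-left of the second — consistent with a whole-image 90° clockwise rotation. Shape edges and outlines are uniformly softened across the whole image.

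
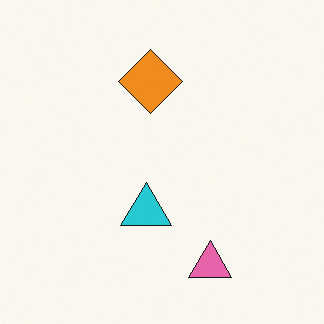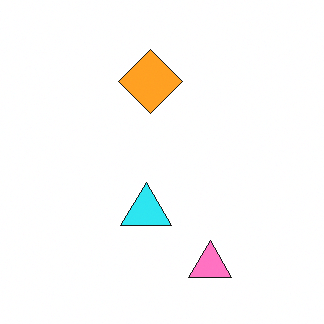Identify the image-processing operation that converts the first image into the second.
The transformation is: brightened a little.

Every pixel — background and shapes alike — is uniformly brightened.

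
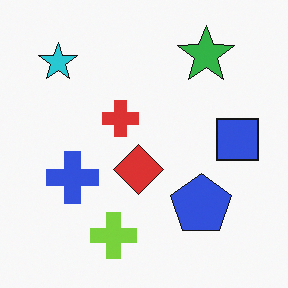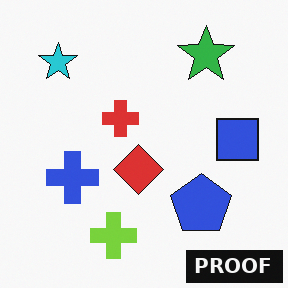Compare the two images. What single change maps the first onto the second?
The image was watermarked with the text "PROOF" in the lower-right corner.

A dark label reading "PROOF" appears in the lower-right corner.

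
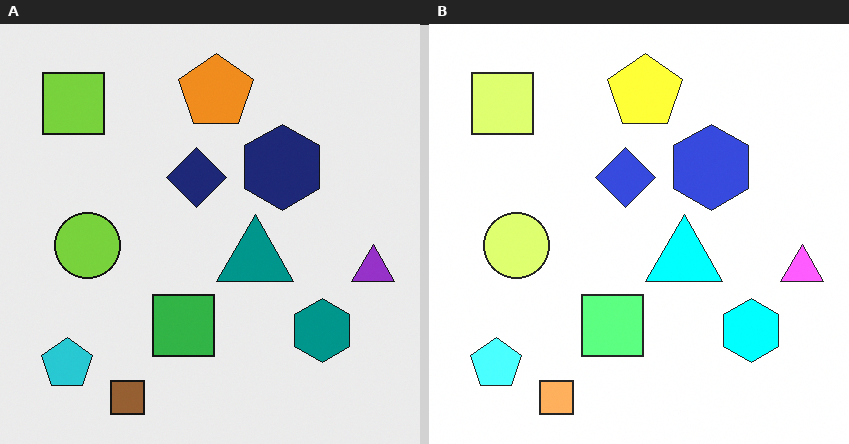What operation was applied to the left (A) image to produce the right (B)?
This is the original image noticeably brightened.

Every pixel — background and shapes alike — is uniformly brightened.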